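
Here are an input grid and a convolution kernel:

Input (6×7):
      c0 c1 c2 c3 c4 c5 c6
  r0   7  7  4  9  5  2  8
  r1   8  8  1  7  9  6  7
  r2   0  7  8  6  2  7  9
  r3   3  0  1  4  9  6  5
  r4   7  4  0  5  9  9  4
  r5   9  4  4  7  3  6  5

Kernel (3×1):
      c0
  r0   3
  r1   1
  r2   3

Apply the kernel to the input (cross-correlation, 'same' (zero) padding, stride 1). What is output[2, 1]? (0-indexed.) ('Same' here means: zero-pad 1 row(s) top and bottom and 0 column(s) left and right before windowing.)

The receptive field on the zero-padded input at this output position is [8 / 7 / 0]. Elementwise product with the kernel and sum: 8·3 + 7·1 + 0·3.

31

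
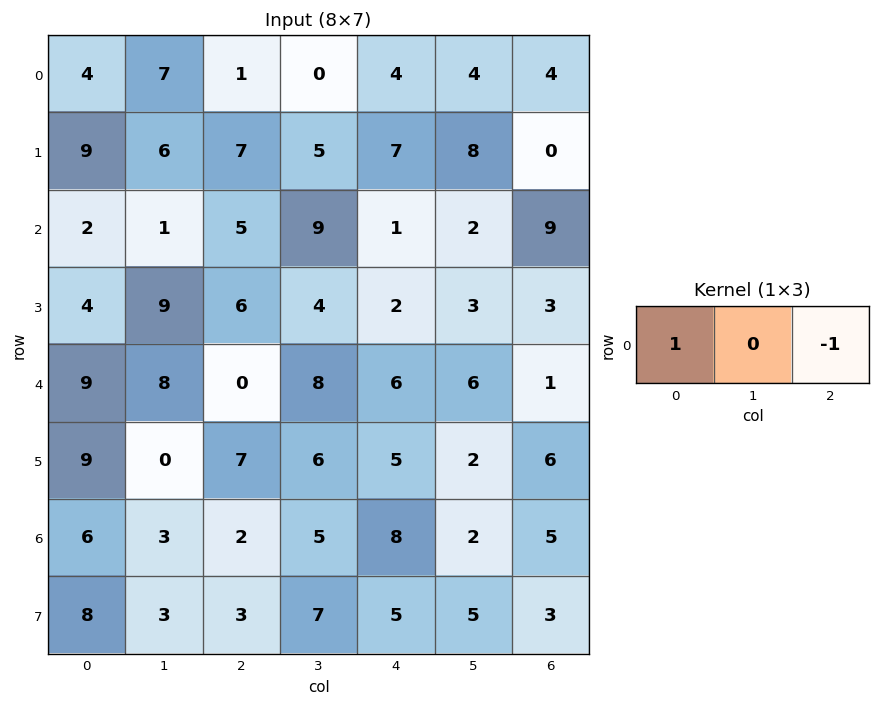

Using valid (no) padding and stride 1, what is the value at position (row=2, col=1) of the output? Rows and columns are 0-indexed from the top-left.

-8

The receptive field on the input at this output position is [1 5 9]. Elementwise product with the kernel and sum: 1·1 + 9·-1.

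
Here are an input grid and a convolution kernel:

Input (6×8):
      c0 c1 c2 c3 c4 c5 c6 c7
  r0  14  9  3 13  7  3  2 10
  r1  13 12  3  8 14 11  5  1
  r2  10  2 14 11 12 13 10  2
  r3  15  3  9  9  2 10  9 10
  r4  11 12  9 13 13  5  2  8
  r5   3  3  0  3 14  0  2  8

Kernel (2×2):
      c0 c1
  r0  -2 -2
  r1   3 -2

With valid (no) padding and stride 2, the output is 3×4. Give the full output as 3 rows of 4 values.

Output[0,0]: The receptive field on the input at this output position is [14 9 / 13 12]. Elementwise product with the kernel and sum: 14·-2 + 9·-2 + 13·3 + 12·-2.

-31 -39 0 -11
15 -41 -64 -17
-43 -50 6 -30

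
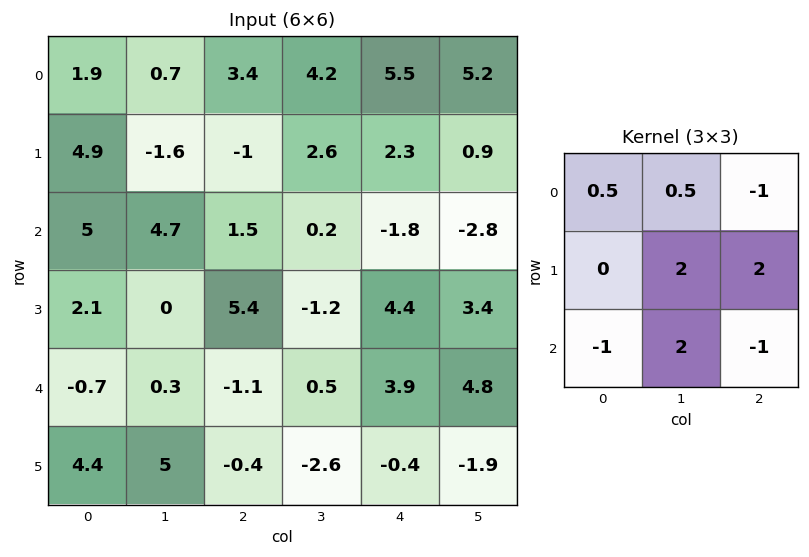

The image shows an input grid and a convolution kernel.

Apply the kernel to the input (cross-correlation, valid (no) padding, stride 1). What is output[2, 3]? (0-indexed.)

The receptive field on the input at this output position is [0.2 -1.8 -2.8 / -1.2 4.4 3.4 / 0.5 3.9 4.8]. Elementwise product with the kernel and sum: 0.2·0.5 + -1.8·0.5 + -2.8·-1 + 4.4·2 + 3.4·2 + 0.5·-1 + 3.9·2 + 4.8·-1.

20.1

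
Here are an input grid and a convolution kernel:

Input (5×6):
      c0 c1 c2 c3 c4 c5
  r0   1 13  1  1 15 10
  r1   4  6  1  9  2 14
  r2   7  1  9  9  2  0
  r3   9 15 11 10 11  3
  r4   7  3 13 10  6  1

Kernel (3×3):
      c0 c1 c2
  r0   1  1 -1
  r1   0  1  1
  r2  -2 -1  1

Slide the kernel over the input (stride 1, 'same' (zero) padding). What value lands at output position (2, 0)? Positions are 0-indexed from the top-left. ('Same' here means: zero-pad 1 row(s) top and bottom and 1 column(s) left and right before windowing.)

The receptive field on the zero-padded input at this output position is [0 4 6 / 0 7 1 / 0 9 15]. Elementwise product with the kernel and sum: 0·1 + 4·1 + 6·-1 + 7·1 + 1·1 + 0·-2 + 9·-1 + 15·1.

12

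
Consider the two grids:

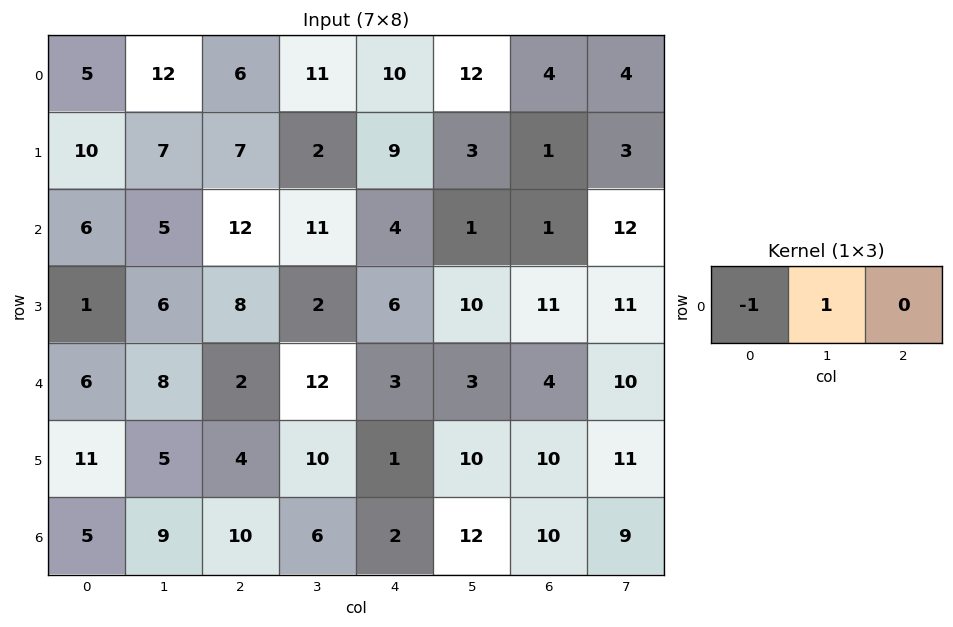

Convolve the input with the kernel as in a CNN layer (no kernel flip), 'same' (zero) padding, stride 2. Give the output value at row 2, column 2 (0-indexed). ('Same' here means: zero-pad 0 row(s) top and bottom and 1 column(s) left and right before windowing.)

-9

The receptive field on the zero-padded input at this output position is [12 3 3]. Elementwise product with the kernel and sum: 12·-1 + 3·1.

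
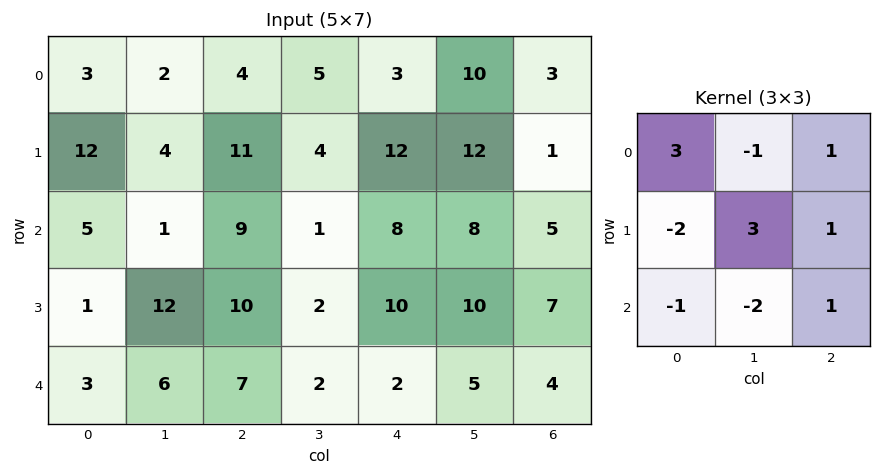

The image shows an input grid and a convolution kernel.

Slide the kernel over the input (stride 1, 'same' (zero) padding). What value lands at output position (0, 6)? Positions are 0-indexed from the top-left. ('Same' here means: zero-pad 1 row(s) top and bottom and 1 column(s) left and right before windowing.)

The receptive field on the zero-padded input at this output position is [0 0 0 / 10 3 0 / 12 1 0]. Elementwise product with the kernel and sum: 0·3 + 0·-1 + 0·1 + 10·-2 + 3·3 + 0·1 + 12·-1 + 1·-2 + 0·1.

-25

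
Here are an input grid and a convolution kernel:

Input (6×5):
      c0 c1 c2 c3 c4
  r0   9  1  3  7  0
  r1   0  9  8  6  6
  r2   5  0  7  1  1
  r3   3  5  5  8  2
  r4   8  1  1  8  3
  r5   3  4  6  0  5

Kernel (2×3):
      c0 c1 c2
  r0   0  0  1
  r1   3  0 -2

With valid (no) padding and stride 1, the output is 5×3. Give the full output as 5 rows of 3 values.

Output[0,0]: The receptive field on the input at this output position is [9 1 3 / 0 9 8]. Elementwise product with the kernel and sum: 3·1 + 0·3 + 8·-2.

-13 22 12
9 4 25
6 0 12
27 -5 -1
-2 20 11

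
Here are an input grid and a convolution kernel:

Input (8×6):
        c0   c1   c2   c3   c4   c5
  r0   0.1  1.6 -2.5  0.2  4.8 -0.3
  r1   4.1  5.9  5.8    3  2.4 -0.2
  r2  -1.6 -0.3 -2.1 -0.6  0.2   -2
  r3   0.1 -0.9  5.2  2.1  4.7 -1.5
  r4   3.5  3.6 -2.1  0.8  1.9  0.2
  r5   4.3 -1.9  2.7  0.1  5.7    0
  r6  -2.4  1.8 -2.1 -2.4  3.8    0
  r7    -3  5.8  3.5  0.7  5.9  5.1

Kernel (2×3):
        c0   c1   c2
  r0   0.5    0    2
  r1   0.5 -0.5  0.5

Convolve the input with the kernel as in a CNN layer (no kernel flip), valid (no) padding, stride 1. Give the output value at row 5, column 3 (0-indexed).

The receptive field on the input at this output position is [0.1 5.7 0 / -2.4 3.8 0]. Elementwise product with the kernel and sum: 0.1·0.5 + 0·2 + -2.4·0.5 + 3.8·-0.5 + 0·0.5.

-3.05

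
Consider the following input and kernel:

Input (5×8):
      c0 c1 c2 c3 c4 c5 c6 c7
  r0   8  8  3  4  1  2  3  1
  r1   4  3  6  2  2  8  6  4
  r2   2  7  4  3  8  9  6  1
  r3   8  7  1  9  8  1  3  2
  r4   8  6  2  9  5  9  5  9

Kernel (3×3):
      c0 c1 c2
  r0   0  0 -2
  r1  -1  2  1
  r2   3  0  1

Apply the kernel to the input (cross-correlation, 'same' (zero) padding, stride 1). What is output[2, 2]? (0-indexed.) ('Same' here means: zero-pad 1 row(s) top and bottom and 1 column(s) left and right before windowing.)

30

The receptive field on the zero-padded input at this output position is [3 6 2 / 7 4 3 / 7 1 9]. Elementwise product with the kernel and sum: 2·-2 + 7·-1 + 4·2 + 3·1 + 7·3 + 9·1.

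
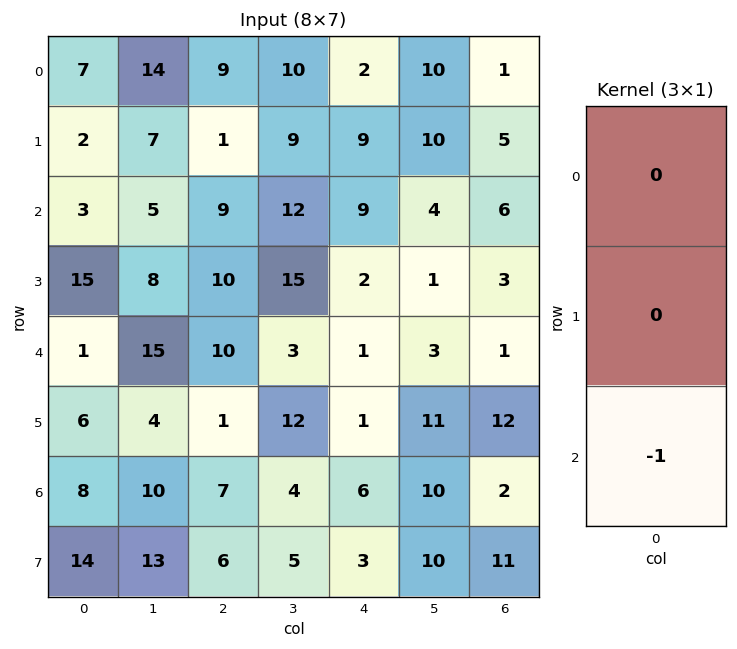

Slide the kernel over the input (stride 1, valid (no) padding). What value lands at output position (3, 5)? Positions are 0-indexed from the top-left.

-11

The receptive field on the input at this output position is [1 / 3 / 11]. Elementwise product with the kernel and sum: 11·-1.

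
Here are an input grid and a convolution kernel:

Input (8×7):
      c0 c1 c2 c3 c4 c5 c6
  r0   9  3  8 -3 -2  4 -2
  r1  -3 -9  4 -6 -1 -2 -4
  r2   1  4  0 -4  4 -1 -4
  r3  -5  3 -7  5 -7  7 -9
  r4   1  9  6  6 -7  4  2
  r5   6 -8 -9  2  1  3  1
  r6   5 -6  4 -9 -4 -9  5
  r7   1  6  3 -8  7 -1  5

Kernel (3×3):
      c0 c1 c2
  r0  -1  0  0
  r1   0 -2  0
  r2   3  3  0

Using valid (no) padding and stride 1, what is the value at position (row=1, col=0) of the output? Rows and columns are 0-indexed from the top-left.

-11

The receptive field on the input at this output position is [-3 -9 4 / 1 4 0 / -5 3 -7]. Elementwise product with the kernel and sum: -3·-1 + 4·-2 + -5·3 + 3·3.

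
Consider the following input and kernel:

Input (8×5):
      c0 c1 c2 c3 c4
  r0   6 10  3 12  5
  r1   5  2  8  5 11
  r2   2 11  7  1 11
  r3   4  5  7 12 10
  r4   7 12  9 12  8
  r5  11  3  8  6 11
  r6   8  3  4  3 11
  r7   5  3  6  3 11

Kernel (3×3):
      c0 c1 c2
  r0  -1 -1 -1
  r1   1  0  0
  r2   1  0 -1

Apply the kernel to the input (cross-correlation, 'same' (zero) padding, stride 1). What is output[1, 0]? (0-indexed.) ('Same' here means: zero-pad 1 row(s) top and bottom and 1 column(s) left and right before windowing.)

The receptive field on the zero-padded input at this output position is [0 6 10 / 0 5 2 / 0 2 11]. Elementwise product with the kernel and sum: 0·-1 + 6·-1 + 10·-1 + 0·1 + 0·1 + 11·-1.

-27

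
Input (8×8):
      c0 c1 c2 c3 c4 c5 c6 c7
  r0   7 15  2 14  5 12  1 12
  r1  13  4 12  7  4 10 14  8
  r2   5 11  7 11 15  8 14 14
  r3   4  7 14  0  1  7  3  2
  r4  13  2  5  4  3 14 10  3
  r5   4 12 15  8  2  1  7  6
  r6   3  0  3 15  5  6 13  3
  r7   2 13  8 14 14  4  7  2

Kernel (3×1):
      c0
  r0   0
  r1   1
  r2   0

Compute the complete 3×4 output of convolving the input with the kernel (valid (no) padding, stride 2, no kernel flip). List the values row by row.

13 12 4 14
4 14 1 3
4 15 2 7

Output[0,0]: The receptive field on the input at this output position is [7 / 13 / 5]. Elementwise product with the kernel and sum: 13·1.
Output[0,1]: The receptive field on the input at this output position is [2 / 12 / 7]. Elementwise product with the kernel and sum: 12·1.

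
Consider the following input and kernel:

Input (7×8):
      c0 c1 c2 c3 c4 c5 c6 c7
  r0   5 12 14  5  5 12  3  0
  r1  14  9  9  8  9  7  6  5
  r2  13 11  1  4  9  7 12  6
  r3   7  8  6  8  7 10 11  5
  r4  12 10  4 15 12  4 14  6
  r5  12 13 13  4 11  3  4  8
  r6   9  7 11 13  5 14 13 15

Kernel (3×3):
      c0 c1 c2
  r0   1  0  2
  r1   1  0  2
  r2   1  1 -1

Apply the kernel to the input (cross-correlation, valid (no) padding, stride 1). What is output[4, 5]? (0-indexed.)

47

The receptive field on the input at this output position is [4 14 6 / 3 4 8 / 14 13 15]. Elementwise product with the kernel and sum: 4·1 + 6·2 + 3·1 + 8·2 + 14·1 + 13·1 + 15·-1.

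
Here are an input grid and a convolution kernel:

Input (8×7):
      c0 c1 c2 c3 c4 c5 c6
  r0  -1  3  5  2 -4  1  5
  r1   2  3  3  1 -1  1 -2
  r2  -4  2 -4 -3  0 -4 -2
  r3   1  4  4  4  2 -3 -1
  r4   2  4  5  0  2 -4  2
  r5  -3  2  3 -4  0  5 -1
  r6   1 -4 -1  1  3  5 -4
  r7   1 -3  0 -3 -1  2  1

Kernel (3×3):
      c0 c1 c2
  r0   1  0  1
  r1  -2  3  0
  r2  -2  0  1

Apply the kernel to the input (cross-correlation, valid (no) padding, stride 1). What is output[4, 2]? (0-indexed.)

The receptive field on the input at this output position is [5 0 2 / 3 -4 0 / -1 1 3]. Elementwise product with the kernel and sum: 5·1 + 2·1 + 3·-2 + -4·3 + -1·-2 + 3·1.

-6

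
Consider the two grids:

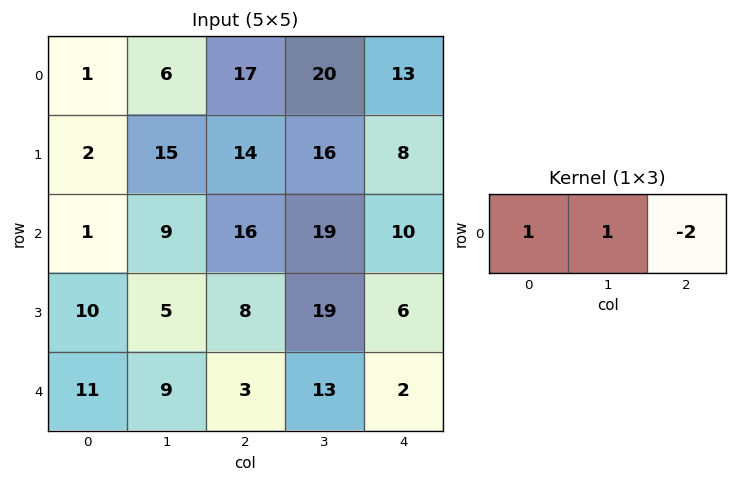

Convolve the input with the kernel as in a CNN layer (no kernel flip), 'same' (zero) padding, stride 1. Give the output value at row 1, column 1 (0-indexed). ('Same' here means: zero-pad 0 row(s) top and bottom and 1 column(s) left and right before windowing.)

The receptive field on the zero-padded input at this output position is [2 15 14]. Elementwise product with the kernel and sum: 2·1 + 15·1 + 14·-2.

-11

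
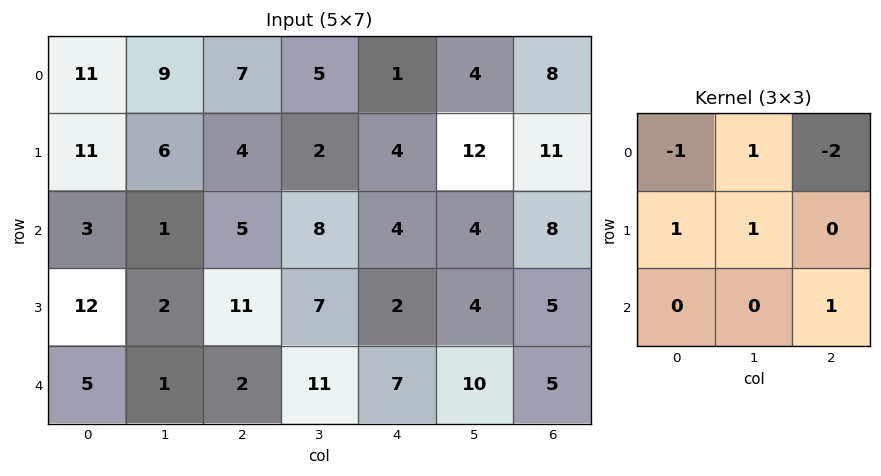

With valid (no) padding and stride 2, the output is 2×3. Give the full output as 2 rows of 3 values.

6 6 11
4 20 -5

Output[0,0]: The receptive field on the input at this output position is [11 9 7 / 11 6 4 / 3 1 5]. Elementwise product with the kernel and sum: 11·-1 + 9·1 + 7·-2 + 11·1 + 6·1 + 5·1.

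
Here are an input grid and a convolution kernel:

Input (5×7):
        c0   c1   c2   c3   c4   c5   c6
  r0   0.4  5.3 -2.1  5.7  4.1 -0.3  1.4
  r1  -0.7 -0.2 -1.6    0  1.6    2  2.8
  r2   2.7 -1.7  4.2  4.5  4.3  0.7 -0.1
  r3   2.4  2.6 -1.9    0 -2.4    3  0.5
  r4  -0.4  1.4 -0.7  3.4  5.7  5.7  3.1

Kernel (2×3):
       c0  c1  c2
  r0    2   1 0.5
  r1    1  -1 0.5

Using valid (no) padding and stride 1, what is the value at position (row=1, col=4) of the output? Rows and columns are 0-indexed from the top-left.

10.15

The receptive field on the input at this output position is [1.6 2 2.8 / 4.3 0.7 -0.1]. Elementwise product with the kernel and sum: 1.6·2 + 2·1 + 2.8·0.5 + 4.3·1 + 0.7·-1 + -0.1·0.5.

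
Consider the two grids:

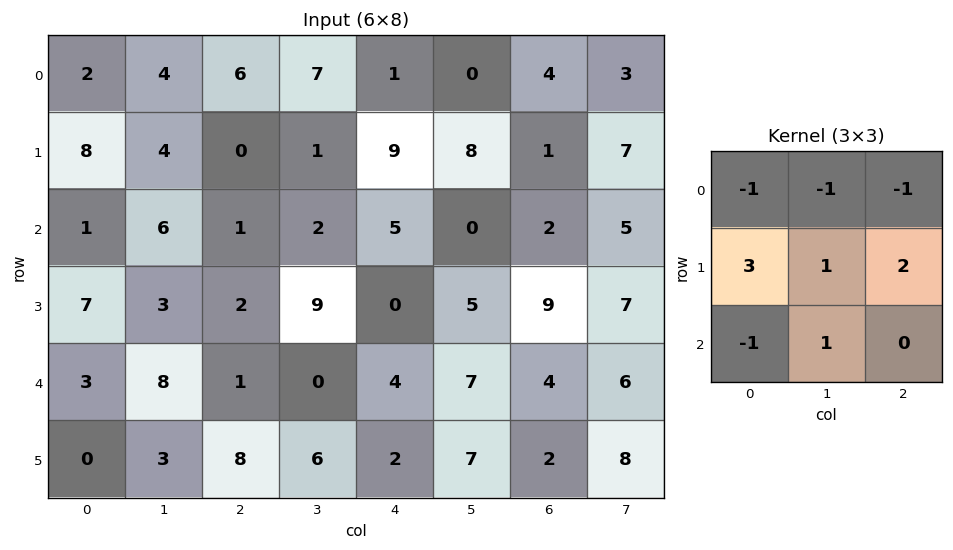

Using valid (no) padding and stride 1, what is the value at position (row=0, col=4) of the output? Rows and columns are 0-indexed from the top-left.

27

The receptive field on the input at this output position is [1 0 4 / 9 8 1 / 5 0 2]. Elementwise product with the kernel and sum: 1·-1 + 0·-1 + 4·-1 + 9·3 + 8·1 + 1·2 + 5·-1 + 0·1.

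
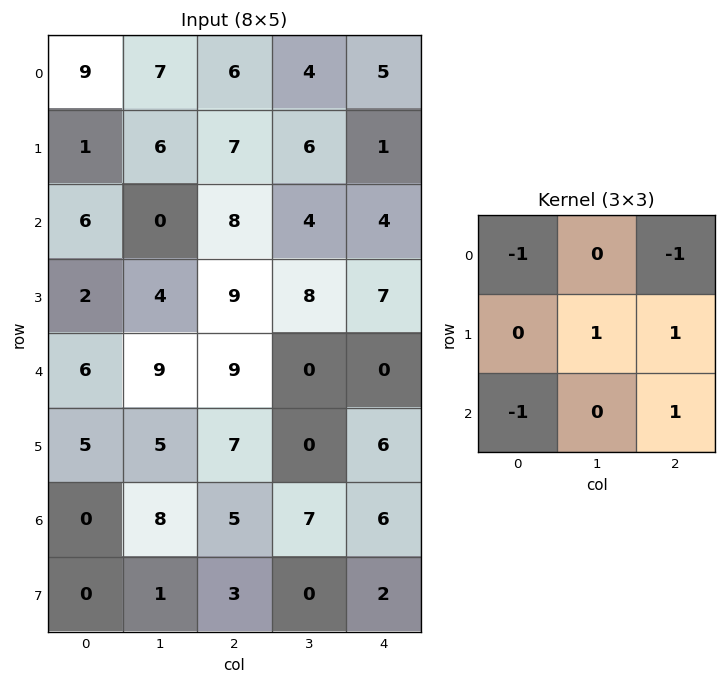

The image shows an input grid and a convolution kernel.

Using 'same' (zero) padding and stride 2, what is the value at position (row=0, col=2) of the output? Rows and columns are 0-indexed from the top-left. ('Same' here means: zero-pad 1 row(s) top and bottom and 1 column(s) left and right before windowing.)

The receptive field on the zero-padded input at this output position is [0 0 0 / 4 5 0 / 6 1 0]. Elementwise product with the kernel and sum: 0·-1 + 0·-1 + 5·1 + 0·1 + 6·-1 + 0·1.

-1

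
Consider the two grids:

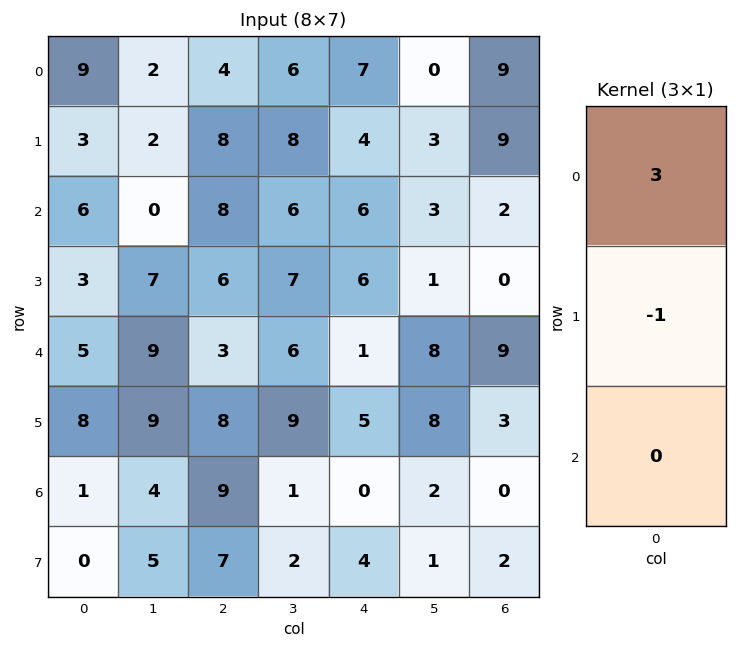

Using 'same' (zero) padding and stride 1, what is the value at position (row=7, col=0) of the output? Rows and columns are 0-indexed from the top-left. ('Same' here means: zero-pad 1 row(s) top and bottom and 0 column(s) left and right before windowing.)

The receptive field on the zero-padded input at this output position is [1 / 0 / 0]. Elementwise product with the kernel and sum: 1·3 + 0·-1.

3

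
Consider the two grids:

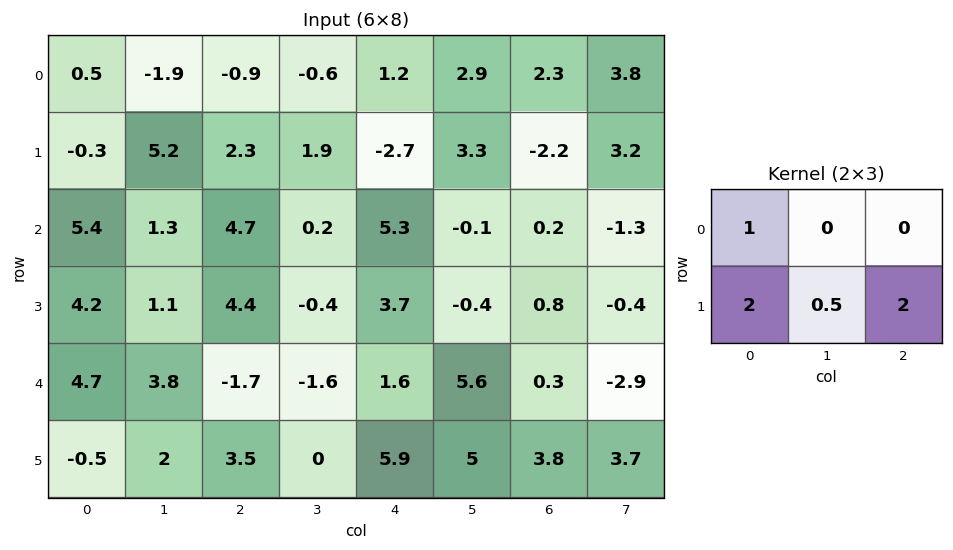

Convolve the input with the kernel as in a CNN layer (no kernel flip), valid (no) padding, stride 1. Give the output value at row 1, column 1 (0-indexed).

The receptive field on the input at this output position is [5.2 2.3 1.9 / 1.3 4.7 0.2]. Elementwise product with the kernel and sum: 5.2·1 + 1.3·2 + 4.7·0.5 + 0.2·2.

10.55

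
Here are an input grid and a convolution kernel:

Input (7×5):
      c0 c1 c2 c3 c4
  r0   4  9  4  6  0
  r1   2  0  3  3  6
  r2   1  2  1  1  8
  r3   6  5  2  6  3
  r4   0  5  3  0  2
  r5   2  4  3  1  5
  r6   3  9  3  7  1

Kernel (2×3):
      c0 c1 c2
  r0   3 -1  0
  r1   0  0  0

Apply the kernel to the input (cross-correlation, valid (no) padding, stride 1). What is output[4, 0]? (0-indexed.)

The receptive field on the input at this output position is [0 5 3 / 2 4 3]. Elementwise product with the kernel and sum: 0·3 + 5·-1.

-5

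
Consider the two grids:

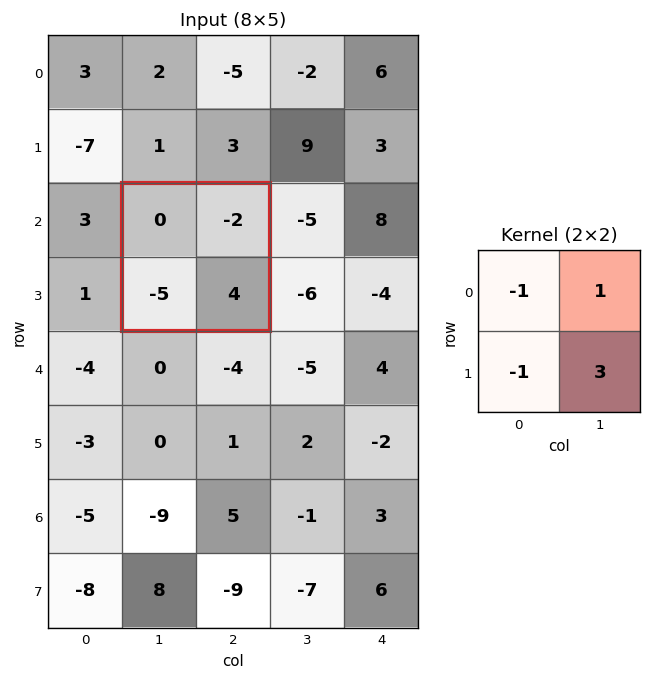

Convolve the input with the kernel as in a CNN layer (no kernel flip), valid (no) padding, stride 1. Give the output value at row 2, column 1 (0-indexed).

The receptive field on the input at this output position is [0 -2 / -5 4]. Elementwise product with the kernel and sum: 0·-1 + -2·1 + -5·-1 + 4·3.

15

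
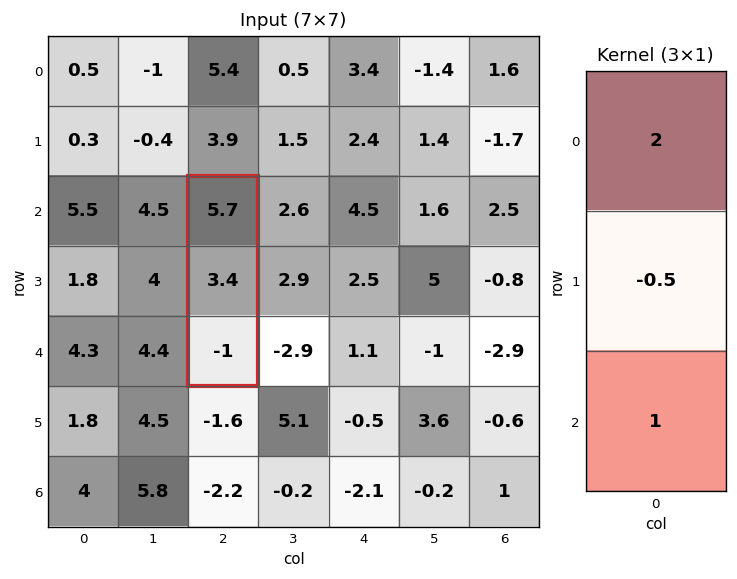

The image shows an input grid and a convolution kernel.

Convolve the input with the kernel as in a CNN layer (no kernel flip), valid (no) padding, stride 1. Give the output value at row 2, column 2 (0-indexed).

The receptive field on the input at this output position is [5.7 / 3.4 / -1]. Elementwise product with the kernel and sum: 5.7·2 + 3.4·-0.5 + -1·1.

8.7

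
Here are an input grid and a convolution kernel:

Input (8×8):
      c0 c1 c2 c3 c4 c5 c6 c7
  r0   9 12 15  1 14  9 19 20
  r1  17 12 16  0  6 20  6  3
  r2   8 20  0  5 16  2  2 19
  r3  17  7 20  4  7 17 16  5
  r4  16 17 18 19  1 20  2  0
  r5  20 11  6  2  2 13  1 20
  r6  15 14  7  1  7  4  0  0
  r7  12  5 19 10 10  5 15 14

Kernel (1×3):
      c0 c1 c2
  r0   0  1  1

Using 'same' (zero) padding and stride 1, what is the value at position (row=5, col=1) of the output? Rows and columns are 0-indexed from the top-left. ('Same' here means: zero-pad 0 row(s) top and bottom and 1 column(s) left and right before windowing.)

The receptive field on the zero-padded input at this output position is [20 11 6]. Elementwise product with the kernel and sum: 11·1 + 6·1.

17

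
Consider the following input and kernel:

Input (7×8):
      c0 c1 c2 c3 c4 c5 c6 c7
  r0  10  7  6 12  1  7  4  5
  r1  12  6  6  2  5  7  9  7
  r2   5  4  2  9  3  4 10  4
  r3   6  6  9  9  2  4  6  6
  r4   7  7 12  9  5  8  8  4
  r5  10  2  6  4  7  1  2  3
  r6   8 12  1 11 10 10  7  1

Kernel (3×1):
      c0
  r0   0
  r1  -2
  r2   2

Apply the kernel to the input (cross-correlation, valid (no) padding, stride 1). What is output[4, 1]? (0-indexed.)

The receptive field on the input at this output position is [7 / 2 / 12]. Elementwise product with the kernel and sum: 2·-2 + 12·2.

20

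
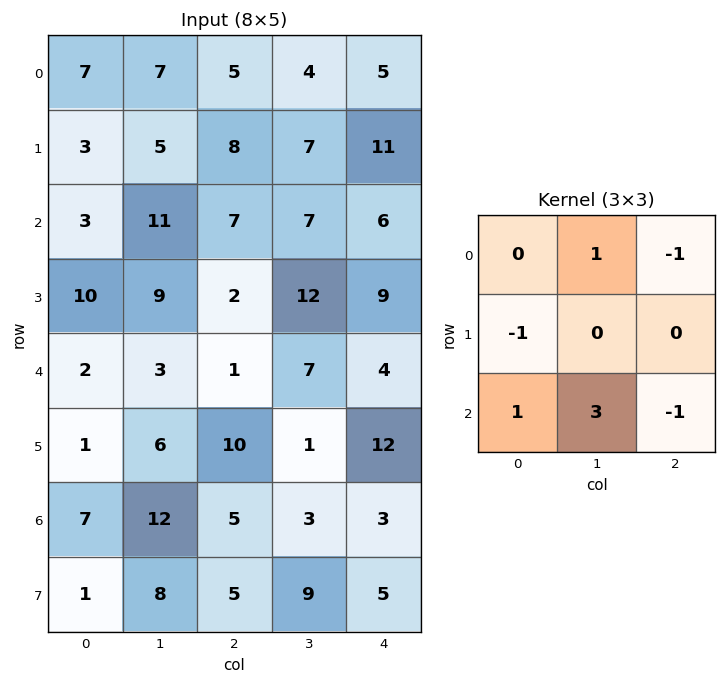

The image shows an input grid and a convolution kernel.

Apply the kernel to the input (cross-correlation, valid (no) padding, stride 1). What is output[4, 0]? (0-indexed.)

The receptive field on the input at this output position is [2 3 1 / 1 6 10 / 7 12 5]. Elementwise product with the kernel and sum: 3·1 + 1·-1 + 1·-1 + 7·1 + 12·3 + 5·-1.

39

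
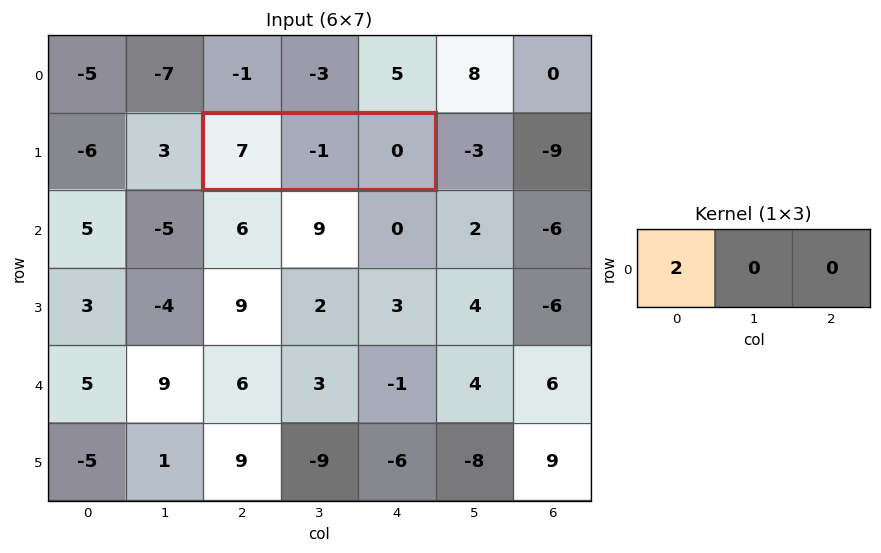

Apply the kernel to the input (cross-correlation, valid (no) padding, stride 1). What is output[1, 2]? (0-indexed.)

The receptive field on the input at this output position is [7 -1 0]. Elementwise product with the kernel and sum: 7·2.

14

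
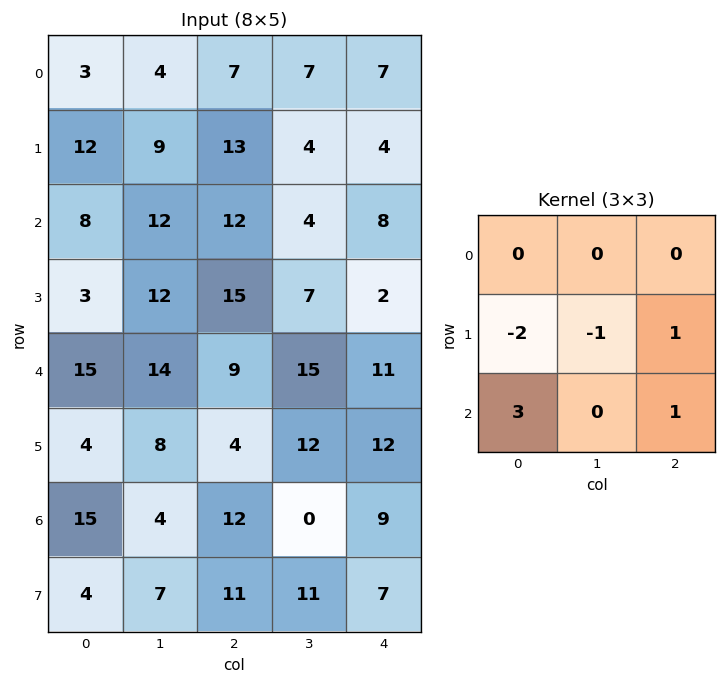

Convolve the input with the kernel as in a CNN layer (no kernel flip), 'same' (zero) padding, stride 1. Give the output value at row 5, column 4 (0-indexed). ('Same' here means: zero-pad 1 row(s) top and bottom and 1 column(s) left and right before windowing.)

-36

The receptive field on the zero-padded input at this output position is [15 11 0 / 12 12 0 / 0 9 0]. Elementwise product with the kernel and sum: 12·-2 + 12·-1 + 0·1 + 0·3 + 0·1.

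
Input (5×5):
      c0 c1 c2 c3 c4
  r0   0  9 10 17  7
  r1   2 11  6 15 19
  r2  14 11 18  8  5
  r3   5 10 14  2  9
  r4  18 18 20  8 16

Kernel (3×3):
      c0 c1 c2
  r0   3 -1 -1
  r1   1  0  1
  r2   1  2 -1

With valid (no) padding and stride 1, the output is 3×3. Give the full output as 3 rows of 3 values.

Output[0,0]: The receptive field on the input at this output position is [0 9 10 / 2 11 6 / 14 11 18]. Elementwise product with the kernel and sum: 0·3 + 9·-1 + 10·-1 + 2·1 + 6·1 + 14·1 + 11·2 + 18·-1.

7 65 60
32 67 16
66 69 84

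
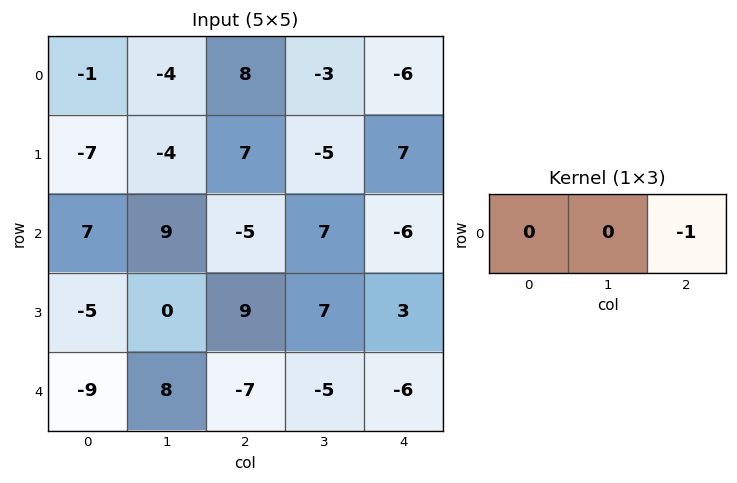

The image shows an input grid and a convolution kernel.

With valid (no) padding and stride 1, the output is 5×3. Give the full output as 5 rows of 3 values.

-8 3 6
-7 5 -7
5 -7 6
-9 -7 -3
7 5 6

Output[0,0]: The receptive field on the input at this output position is [-1 -4 8]. Elementwise product with the kernel and sum: 8·-1.
Output[0,1]: The receptive field on the input at this output position is [-4 8 -3]. Elementwise product with the kernel and sum: -3·-1.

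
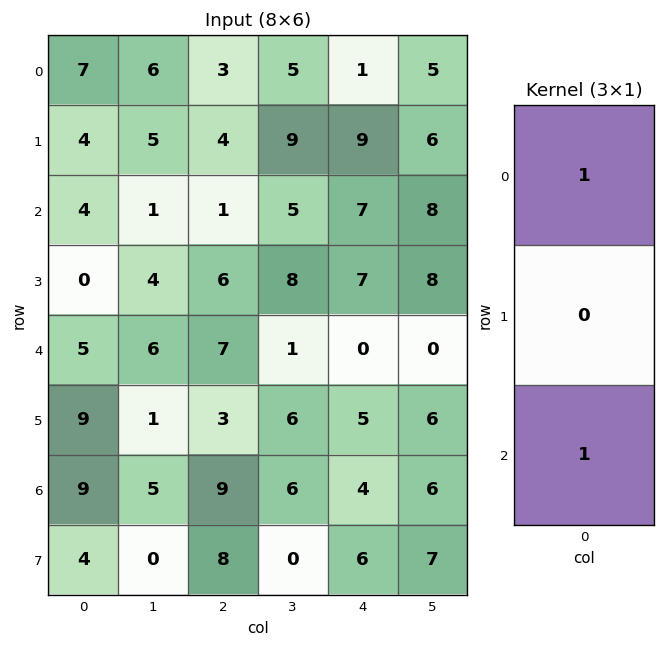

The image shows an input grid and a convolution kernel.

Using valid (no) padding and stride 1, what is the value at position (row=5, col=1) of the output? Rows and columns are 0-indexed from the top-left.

1

The receptive field on the input at this output position is [1 / 5 / 0]. Elementwise product with the kernel and sum: 1·1 + 0·1.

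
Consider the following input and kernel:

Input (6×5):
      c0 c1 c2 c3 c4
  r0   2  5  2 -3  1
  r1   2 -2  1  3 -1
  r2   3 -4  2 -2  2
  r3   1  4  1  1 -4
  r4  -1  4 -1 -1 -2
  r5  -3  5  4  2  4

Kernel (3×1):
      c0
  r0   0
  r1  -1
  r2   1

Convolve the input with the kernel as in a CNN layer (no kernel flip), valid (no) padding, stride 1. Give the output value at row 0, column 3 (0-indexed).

The receptive field on the input at this output position is [-3 / 3 / -2]. Elementwise product with the kernel and sum: 3·-1 + -2·1.

-5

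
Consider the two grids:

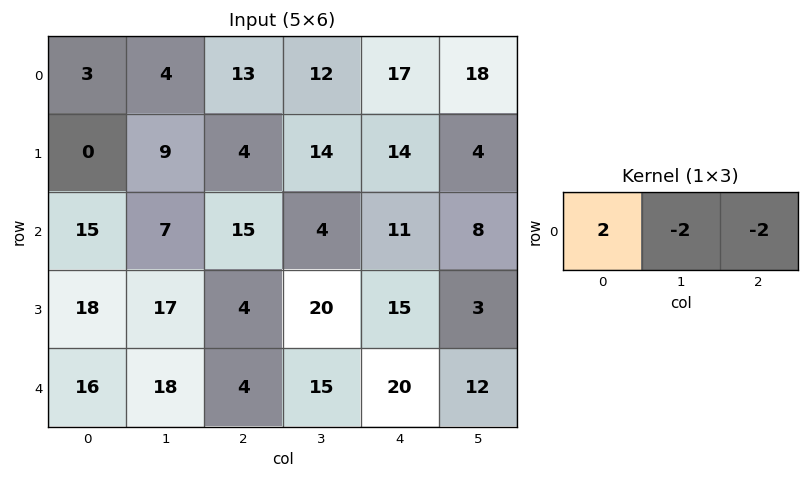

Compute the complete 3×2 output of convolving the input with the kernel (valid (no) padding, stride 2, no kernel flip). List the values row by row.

Output[0,0]: The receptive field on the input at this output position is [3 4 13]. Elementwise product with the kernel and sum: 3·2 + 4·-2 + 13·-2.

-28 -32
-14 0
-12 -62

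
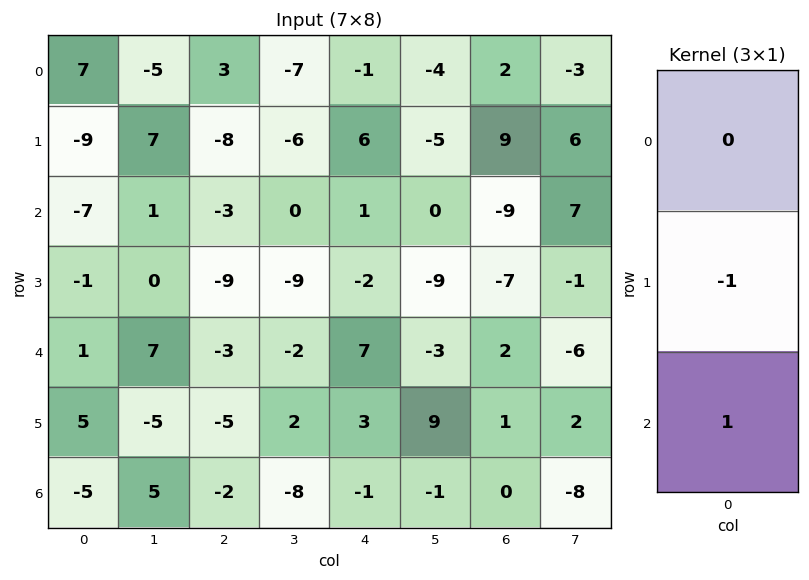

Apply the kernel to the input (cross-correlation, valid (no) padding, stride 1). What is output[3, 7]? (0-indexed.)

The receptive field on the input at this output position is [-1 / -6 / 2]. Elementwise product with the kernel and sum: -6·-1 + 2·1.

8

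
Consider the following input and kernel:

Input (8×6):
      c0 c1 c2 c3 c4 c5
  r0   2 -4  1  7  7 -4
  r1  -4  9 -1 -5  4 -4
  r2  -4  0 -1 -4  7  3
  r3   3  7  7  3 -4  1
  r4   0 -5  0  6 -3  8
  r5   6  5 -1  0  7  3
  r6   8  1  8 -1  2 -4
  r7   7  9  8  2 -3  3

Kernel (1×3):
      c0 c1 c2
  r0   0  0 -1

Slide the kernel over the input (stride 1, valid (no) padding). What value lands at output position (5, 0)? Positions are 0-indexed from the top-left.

The receptive field on the input at this output position is [6 5 -1]. Elementwise product with the kernel and sum: -1·-1.

1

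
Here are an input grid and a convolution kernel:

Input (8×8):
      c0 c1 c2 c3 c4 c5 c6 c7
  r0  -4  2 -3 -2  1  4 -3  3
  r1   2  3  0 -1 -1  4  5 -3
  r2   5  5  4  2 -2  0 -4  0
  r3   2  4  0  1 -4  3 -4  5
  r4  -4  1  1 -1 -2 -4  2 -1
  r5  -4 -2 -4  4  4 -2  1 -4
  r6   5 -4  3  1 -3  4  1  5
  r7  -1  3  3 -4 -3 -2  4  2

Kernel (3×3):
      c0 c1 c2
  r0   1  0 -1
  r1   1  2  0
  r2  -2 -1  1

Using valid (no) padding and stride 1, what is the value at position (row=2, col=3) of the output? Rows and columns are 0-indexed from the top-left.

-5

The receptive field on the input at this output position is [2 -2 0 / 1 -4 3 / -1 -2 -4]. Elementwise product with the kernel and sum: 2·1 + 0·-1 + 1·1 + -4·2 + -1·-2 + -2·-1 + -4·1.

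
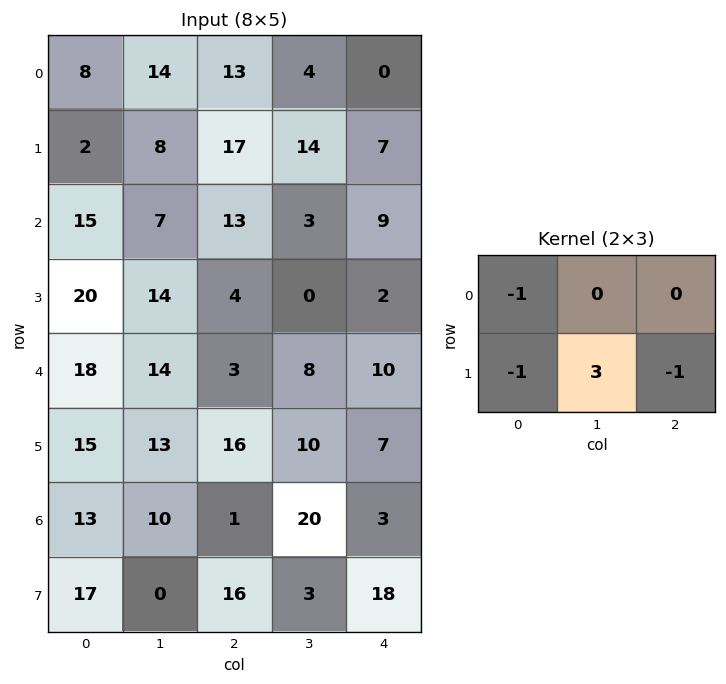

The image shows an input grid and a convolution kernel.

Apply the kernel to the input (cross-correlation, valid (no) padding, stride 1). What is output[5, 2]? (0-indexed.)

The receptive field on the input at this output position is [16 10 7 / 1 20 3]. Elementwise product with the kernel and sum: 16·-1 + 1·-1 + 20·3 + 3·-1.

40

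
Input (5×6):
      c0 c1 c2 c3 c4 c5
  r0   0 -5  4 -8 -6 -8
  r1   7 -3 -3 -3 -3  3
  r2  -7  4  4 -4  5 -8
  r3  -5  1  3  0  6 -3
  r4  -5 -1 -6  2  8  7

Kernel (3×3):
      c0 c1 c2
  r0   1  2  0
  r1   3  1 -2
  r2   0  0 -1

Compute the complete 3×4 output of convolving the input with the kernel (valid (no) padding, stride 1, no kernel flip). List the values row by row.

Output[0,0]: The receptive field on the input at this output position is [0 -5 4 / 7 -3 -3 / -7 4 4]. Elementwise product with the kernel and sum: 0·1 + -5·2 + 7·3 + -3·1 + -3·-2 + 4·-1.
Output[0,1]: The receptive field on the input at this output position is [-5 4 -8 / -3 -3 -3 / 4 4 -4]. Elementwise product with the kernel and sum: -5·1 + 4·2 + -3·3 + -3·1 + -3·-2 + -4·-1.

10 1 -23 -30
-27 15 -17 3
-13 16 -15 11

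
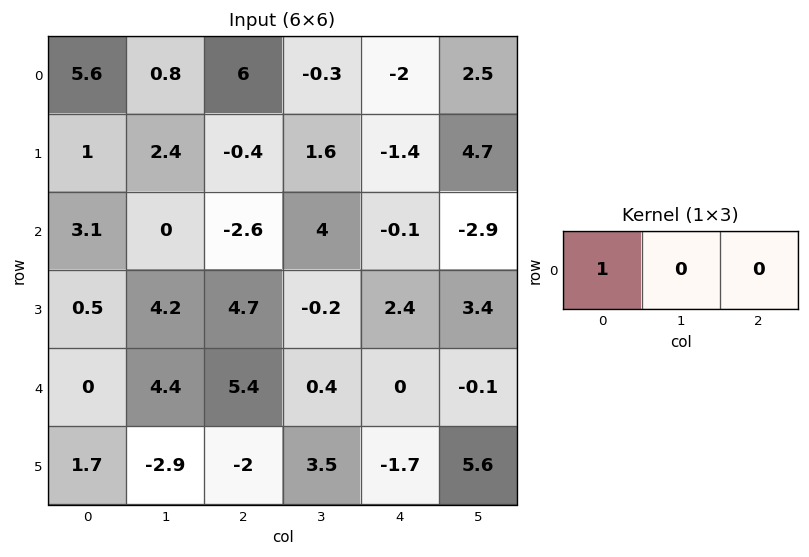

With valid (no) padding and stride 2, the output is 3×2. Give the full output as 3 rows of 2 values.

5.6 6
3.1 -2.6
0 5.4

Output[0,0]: The receptive field on the input at this output position is [5.6 0.8 6]. Elementwise product with the kernel and sum: 5.6·1.
Output[0,1]: The receptive field on the input at this output position is [6 -0.3 -2]. Elementwise product with the kernel and sum: 6·1.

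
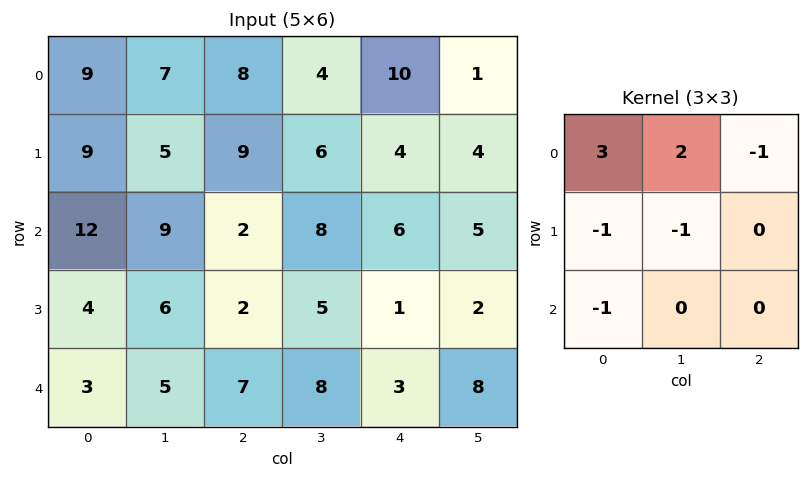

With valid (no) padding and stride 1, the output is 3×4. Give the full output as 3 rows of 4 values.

Output[0,0]: The receptive field on the input at this output position is [9 7 8 / 9 5 9 / 12 9 2]. Elementwise product with the kernel and sum: 9·3 + 7·2 + 8·-1 + 9·-1 + 5·-1 + 12·-1.
Output[0,1]: The receptive field on the input at this output position is [7 8 4 / 5 9 6 / 9 2 8]. Elementwise product with the kernel and sum: 7·3 + 8·2 + 4·-1 + 5·-1 + 9·-1 + 9·-1.

7 10 5 13
3 10 23 3
39 10 2 17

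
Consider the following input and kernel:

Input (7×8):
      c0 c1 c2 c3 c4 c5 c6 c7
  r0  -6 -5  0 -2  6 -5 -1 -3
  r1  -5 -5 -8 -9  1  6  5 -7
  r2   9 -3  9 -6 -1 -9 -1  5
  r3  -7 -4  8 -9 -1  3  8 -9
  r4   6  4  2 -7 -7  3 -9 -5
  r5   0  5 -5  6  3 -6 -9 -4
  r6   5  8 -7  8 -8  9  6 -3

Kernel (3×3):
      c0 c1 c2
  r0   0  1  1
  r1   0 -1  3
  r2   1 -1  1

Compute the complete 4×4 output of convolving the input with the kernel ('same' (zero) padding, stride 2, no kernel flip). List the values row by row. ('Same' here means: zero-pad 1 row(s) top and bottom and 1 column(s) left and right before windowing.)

-9 -12 -25 -14
-25 -65 -24 0
0 -8 15 -8
24 32 32 -28

Output[0,0]: The receptive field on the zero-padded input at this output position is [0 0 0 / 0 -6 -5 / 0 -5 -5]. Elementwise product with the kernel and sum: 0·1 + 0·1 + -6·-1 + -5·3 + 0·1 + -5·-1 + -5·1.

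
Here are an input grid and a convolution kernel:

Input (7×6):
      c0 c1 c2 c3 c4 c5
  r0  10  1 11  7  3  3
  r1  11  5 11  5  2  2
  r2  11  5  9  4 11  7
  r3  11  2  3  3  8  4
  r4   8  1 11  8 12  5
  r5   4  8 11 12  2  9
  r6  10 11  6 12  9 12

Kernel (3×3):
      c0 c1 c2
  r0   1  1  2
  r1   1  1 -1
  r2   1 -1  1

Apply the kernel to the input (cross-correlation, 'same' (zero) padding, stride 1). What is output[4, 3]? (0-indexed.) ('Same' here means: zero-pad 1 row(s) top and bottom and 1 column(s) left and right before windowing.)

30

The receptive field on the zero-padded input at this output position is [3 3 8 / 11 8 12 / 11 12 2]. Elementwise product with the kernel and sum: 3·1 + 3·1 + 8·2 + 11·1 + 8·1 + 12·-1 + 11·1 + 12·-1 + 2·1.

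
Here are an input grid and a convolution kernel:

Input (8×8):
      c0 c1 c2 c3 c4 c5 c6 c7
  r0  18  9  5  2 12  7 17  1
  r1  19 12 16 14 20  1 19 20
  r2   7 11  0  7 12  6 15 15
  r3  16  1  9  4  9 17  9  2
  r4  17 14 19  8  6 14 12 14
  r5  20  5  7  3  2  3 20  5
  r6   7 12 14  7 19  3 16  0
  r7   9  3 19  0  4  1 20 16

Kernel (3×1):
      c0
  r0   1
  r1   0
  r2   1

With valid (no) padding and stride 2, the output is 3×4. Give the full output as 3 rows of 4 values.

Output[0,0]: The receptive field on the input at this output position is [18 / 19 / 7]. Elementwise product with the kernel and sum: 18·1 + 7·1.

25 5 24 32
24 19 18 27
24 33 25 28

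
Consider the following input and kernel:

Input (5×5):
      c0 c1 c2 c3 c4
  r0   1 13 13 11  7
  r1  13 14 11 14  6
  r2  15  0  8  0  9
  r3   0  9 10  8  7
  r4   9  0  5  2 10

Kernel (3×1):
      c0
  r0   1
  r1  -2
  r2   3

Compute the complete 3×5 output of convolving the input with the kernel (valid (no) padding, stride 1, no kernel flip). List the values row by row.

20 -15 15 -17 22
-17 41 25 38 9
42 -18 3 -10 25

Output[0,0]: The receptive field on the input at this output position is [1 / 13 / 15]. Elementwise product with the kernel and sum: 1·1 + 13·-2 + 15·3.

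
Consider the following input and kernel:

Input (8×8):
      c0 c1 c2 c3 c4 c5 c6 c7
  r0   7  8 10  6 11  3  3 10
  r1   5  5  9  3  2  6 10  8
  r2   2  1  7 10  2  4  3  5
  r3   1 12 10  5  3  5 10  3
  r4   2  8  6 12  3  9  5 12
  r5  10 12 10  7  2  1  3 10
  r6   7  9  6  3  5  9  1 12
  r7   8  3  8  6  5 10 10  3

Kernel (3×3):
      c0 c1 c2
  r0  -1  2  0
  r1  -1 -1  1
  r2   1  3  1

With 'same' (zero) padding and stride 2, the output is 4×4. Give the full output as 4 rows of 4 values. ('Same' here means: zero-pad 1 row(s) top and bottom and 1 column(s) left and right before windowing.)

21 23 1 48
24 62 12 50
50 55 9 33
49 29 29 50

Output[0,0]: The receptive field on the zero-padded input at this output position is [0 0 0 / 0 7 8 / 0 5 5]. Elementwise product with the kernel and sum: 0·-1 + 0·2 + 0·-1 + 7·-1 + 8·1 + 0·1 + 5·3 + 5·1.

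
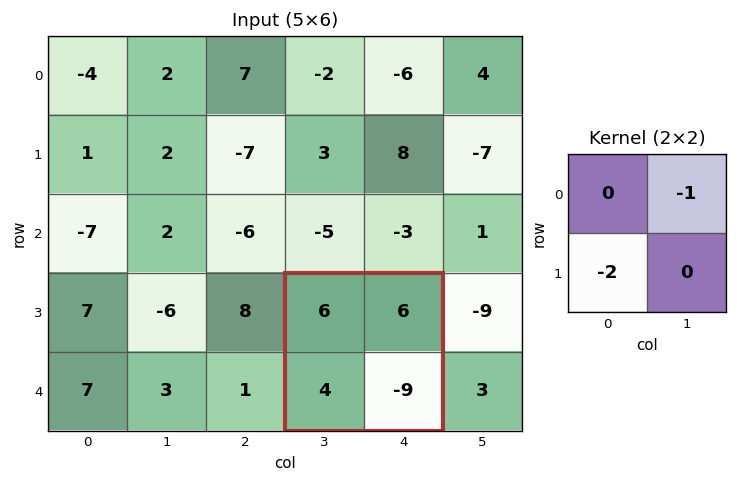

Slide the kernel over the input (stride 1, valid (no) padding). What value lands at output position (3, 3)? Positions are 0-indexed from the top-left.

-14

The receptive field on the input at this output position is [6 6 / 4 -9]. Elementwise product with the kernel and sum: 6·-1 + 4·-2.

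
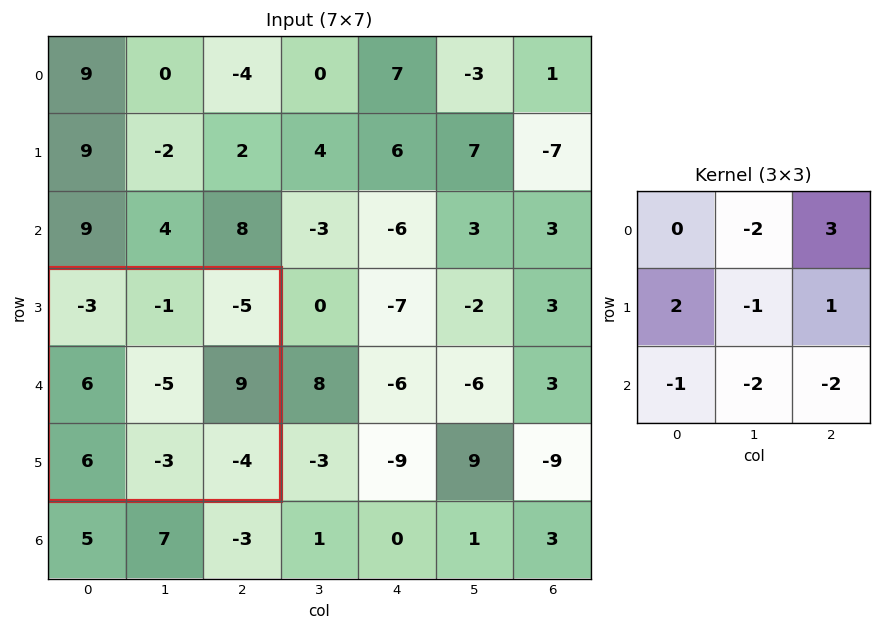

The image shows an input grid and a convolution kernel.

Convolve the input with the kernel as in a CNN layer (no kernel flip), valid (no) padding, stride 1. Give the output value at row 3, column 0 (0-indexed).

21

The receptive field on the input at this output position is [-3 -1 -5 / 6 -5 9 / 6 -3 -4]. Elementwise product with the kernel and sum: -1·-2 + -5·3 + 6·2 + -5·-1 + 9·1 + 6·-1 + -3·-2 + -4·-2.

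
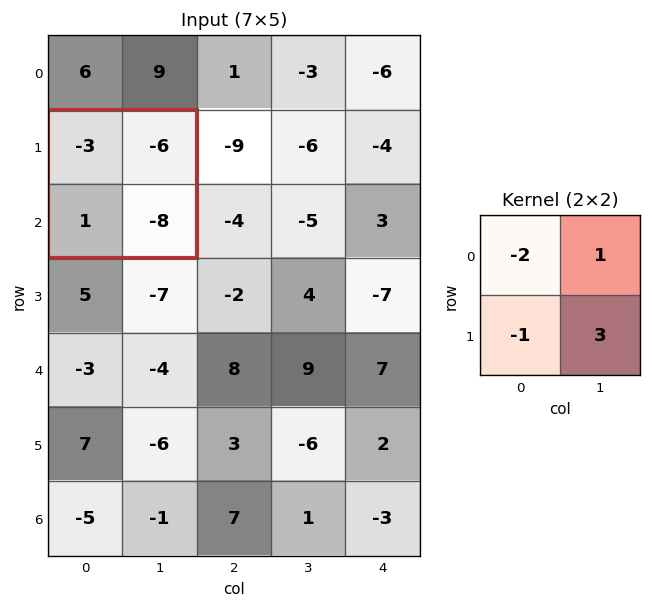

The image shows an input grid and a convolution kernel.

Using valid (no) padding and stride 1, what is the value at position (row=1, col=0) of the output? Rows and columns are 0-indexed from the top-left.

The receptive field on the input at this output position is [-3 -6 / 1 -8]. Elementwise product with the kernel and sum: -3·-2 + -6·1 + 1·-1 + -8·3.

-25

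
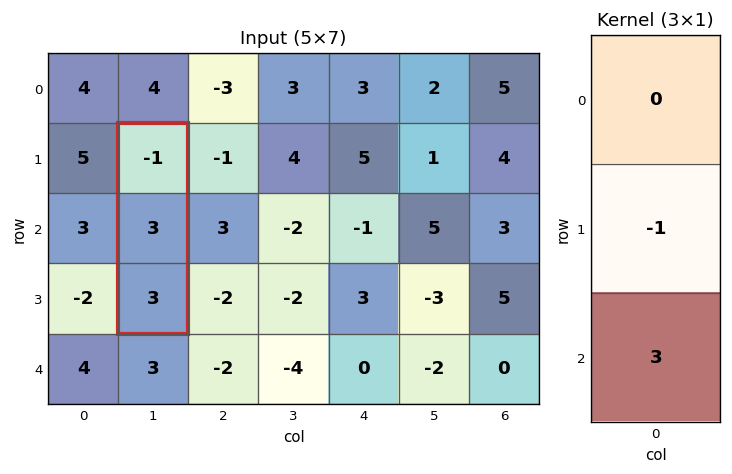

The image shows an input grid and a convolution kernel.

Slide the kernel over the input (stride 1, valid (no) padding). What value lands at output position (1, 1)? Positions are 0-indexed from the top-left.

The receptive field on the input at this output position is [-1 / 3 / 3]. Elementwise product with the kernel and sum: 3·-1 + 3·3.

6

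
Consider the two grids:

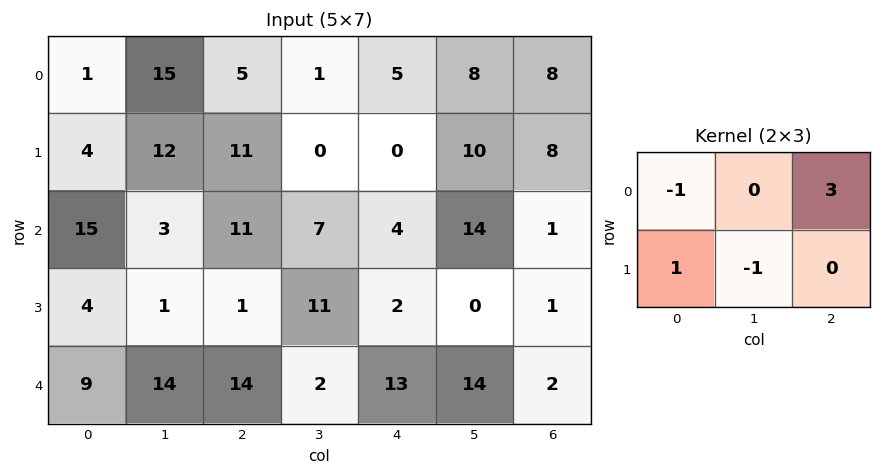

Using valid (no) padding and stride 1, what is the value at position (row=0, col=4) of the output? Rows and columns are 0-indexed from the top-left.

9

The receptive field on the input at this output position is [5 8 8 / 0 10 8]. Elementwise product with the kernel and sum: 5·-1 + 8·3 + 0·1 + 10·-1.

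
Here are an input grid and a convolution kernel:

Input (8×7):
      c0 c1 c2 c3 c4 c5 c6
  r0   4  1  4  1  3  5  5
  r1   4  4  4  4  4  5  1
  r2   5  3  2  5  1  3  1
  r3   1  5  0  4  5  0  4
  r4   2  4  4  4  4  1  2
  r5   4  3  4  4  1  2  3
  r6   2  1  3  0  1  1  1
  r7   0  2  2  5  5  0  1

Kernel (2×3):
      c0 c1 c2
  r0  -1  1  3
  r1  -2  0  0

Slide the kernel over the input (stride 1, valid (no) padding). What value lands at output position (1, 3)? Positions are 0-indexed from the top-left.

5

The receptive field on the input at this output position is [4 4 5 / 5 1 3]. Elementwise product with the kernel and sum: 4·-1 + 4·1 + 5·3 + 5·-2.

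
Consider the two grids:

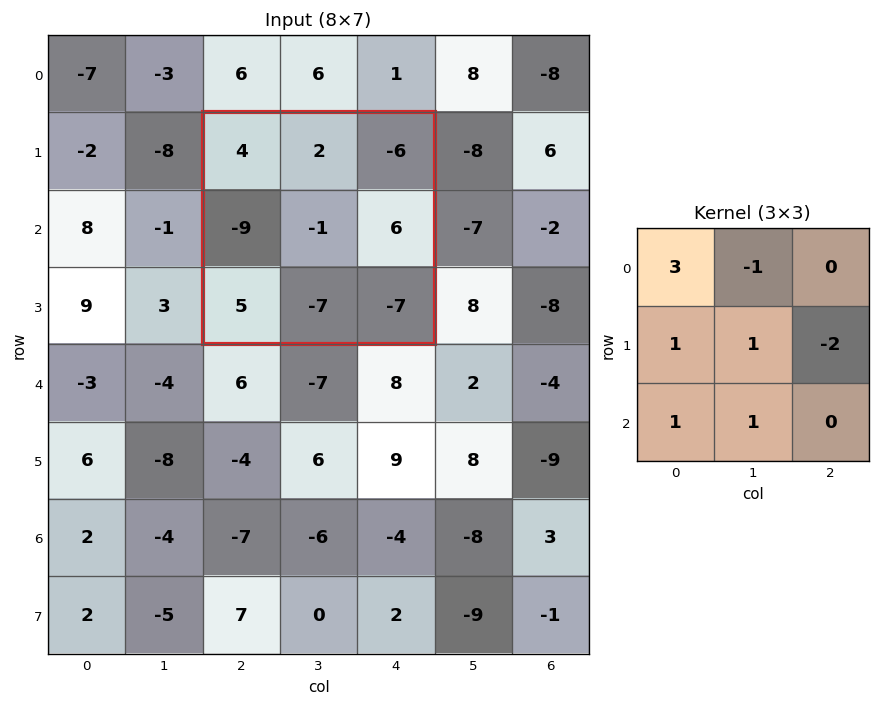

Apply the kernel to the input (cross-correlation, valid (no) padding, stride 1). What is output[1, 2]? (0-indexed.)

The receptive field on the input at this output position is [4 2 -6 / -9 -1 6 / 5 -7 -7]. Elementwise product with the kernel and sum: 4·3 + 2·-1 + -9·1 + -1·1 + 6·-2 + 5·1 + -7·1.

-14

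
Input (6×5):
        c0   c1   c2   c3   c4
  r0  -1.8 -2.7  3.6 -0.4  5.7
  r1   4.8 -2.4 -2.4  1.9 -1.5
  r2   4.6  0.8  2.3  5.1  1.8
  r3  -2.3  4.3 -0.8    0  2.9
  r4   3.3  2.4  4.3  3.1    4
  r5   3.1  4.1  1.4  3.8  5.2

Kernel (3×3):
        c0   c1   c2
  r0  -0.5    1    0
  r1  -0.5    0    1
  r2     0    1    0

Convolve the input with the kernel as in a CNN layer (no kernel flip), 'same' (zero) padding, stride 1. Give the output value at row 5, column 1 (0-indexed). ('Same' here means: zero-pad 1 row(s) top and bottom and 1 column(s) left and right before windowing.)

The receptive field on the zero-padded input at this output position is [3.3 2.4 4.3 / 3.1 4.1 1.4 / 0 0 0]. Elementwise product with the kernel and sum: 3.3·-0.5 + 2.4·1 + 3.1·-0.5 + 1.4·1 + 0·1.

0.6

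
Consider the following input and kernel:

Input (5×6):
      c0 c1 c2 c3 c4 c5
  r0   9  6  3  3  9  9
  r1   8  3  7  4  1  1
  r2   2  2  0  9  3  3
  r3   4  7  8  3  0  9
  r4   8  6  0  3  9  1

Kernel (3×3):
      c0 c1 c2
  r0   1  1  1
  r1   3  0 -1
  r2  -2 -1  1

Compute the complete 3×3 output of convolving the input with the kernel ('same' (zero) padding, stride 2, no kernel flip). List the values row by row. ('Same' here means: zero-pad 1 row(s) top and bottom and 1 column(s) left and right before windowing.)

-11 6 -8
12 -8 33
5 33 20

Output[0,0]: The receptive field on the zero-padded input at this output position is [0 0 0 / 0 9 6 / 0 8 3]. Elementwise product with the kernel and sum: 0·1 + 0·1 + 0·1 + 0·3 + 6·-1 + 0·-2 + 8·-1 + 3·1.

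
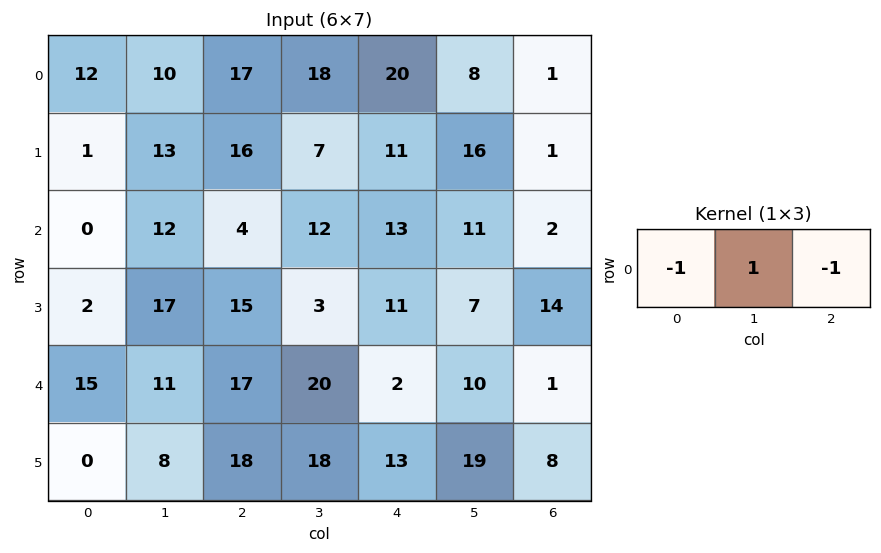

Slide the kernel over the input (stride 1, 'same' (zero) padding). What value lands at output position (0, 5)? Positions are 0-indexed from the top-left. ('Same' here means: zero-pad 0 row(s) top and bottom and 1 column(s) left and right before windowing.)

The receptive field on the zero-padded input at this output position is [20 8 1]. Elementwise product with the kernel and sum: 20·-1 + 8·1 + 1·-1.

-13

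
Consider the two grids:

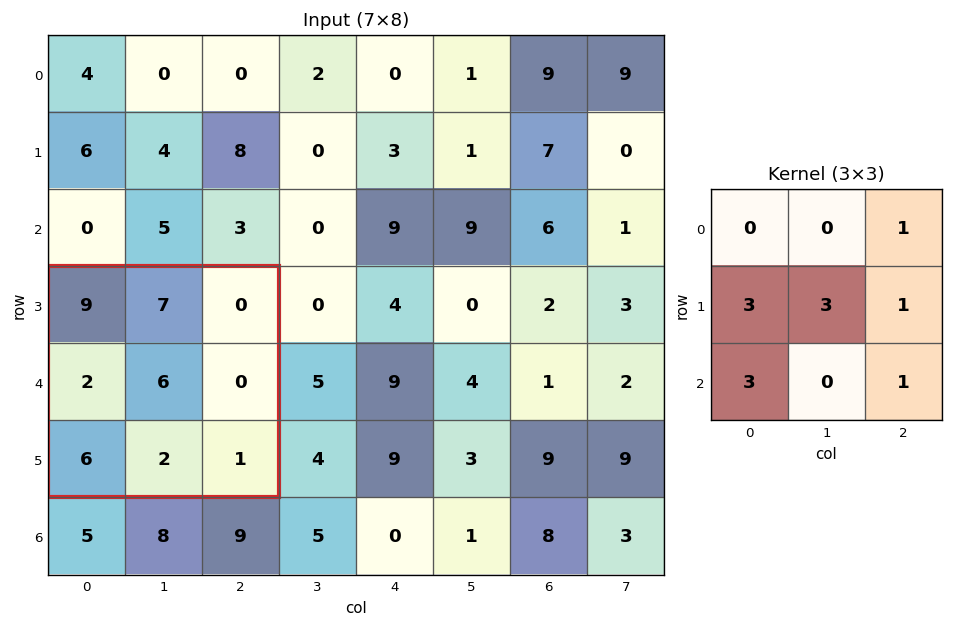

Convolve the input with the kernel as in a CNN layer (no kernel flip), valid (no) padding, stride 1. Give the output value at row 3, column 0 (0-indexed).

43

The receptive field on the input at this output position is [9 7 0 / 2 6 0 / 6 2 1]. Elementwise product with the kernel and sum: 0·1 + 2·3 + 6·3 + 0·1 + 6·3 + 1·1.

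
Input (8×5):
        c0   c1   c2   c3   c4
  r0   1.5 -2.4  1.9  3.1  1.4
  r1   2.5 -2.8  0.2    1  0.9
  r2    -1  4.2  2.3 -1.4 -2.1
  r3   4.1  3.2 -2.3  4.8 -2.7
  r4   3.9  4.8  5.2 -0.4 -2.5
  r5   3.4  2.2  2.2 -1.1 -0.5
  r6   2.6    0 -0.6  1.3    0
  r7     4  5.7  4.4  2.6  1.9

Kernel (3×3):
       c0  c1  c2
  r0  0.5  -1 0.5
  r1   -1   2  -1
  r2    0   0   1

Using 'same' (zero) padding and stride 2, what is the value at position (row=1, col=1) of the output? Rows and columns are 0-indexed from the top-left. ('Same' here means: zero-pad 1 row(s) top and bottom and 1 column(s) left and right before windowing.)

5.5

The receptive field on the zero-padded input at this output position is [-2.8 0.2 1 / 4.2 2.3 -1.4 / 3.2 -2.3 4.8]. Elementwise product with the kernel and sum: -2.8·0.5 + 0.2·-1 + 1·0.5 + 4.2·-1 + 2.3·2 + -1.4·-1 + 4.8·1.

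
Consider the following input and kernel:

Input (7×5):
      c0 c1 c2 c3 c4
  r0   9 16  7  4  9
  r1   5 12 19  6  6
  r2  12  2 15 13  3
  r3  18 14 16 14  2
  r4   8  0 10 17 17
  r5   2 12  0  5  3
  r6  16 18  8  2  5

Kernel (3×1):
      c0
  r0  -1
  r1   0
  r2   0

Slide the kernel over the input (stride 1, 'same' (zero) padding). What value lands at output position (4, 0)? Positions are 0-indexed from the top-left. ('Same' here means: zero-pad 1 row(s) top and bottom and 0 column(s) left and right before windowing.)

The receptive field on the zero-padded input at this output position is [18 / 8 / 2]. Elementwise product with the kernel and sum: 18·-1.

-18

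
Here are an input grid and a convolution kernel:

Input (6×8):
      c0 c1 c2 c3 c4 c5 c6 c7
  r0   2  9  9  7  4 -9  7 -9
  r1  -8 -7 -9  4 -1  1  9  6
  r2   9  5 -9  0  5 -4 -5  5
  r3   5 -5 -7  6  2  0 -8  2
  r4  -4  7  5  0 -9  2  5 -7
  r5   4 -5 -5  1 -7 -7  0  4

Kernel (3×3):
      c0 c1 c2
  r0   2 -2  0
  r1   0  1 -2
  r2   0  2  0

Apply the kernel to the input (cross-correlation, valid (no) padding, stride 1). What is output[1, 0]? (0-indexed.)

11

The receptive field on the input at this output position is [-8 -7 -9 / 9 5 -9 / 5 -5 -7]. Elementwise product with the kernel and sum: -8·2 + -7·-2 + 5·1 + -9·-2 + -5·2.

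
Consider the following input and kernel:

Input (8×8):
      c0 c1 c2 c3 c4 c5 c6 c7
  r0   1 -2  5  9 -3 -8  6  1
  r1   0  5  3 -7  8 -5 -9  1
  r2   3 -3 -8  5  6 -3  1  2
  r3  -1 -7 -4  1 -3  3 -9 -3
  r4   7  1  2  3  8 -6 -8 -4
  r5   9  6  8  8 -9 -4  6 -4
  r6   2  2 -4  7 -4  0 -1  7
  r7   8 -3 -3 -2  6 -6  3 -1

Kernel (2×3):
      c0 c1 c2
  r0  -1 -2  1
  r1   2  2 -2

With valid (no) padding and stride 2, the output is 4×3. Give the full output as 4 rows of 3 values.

Output[0,0]: The receptive field on the input at this output position is [1 -2 5 / 0 5 3]. Elementwise product with the kernel and sum: 1·-1 + -2·-2 + 5·1 + 0·2 + 5·2 + 3·-2.
Output[0,1]: The receptive field on the input at this output position is [5 9 -3 / 3 -7 8]. Elementwise product with the kernel and sum: 5·-1 + 9·-2 + -3·1 + 3·2 + -7·2 + 8·-2.

12 -50 49
-13 4 19
7 50 -42
6 -36 -3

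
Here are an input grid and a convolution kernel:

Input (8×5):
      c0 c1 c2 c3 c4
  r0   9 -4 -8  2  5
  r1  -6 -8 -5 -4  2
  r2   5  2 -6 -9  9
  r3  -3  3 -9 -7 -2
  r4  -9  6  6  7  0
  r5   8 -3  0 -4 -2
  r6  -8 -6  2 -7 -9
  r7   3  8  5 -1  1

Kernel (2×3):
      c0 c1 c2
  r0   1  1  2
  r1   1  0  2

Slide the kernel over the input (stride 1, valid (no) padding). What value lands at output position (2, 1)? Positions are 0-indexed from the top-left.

-33

The receptive field on the input at this output position is [2 -6 -9 / 3 -9 -7]. Elementwise product with the kernel and sum: 2·1 + -6·1 + -9·2 + 3·1 + -7·2.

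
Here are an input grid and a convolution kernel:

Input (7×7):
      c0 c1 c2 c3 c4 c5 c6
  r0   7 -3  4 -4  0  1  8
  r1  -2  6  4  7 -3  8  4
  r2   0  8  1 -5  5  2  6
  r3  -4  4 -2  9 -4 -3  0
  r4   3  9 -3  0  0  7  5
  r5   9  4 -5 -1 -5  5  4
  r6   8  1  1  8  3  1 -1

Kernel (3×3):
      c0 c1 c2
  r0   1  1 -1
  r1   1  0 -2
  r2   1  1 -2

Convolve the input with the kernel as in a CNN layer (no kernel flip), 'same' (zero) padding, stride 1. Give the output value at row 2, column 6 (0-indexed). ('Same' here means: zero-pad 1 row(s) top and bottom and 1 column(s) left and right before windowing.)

11

The receptive field on the zero-padded input at this output position is [8 4 0 / 2 6 0 / -3 0 0]. Elementwise product with the kernel and sum: 8·1 + 4·1 + 0·-1 + 2·1 + 0·-2 + -3·1 + 0·1 + 0·-2.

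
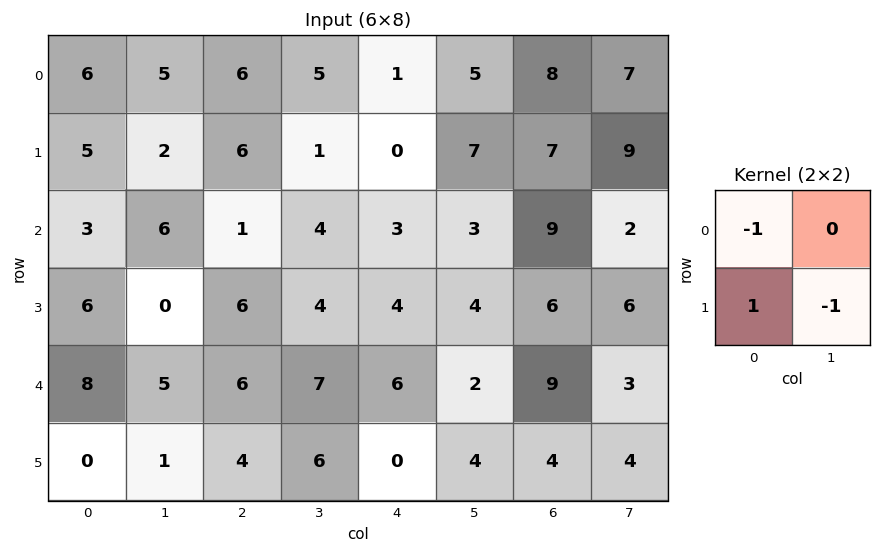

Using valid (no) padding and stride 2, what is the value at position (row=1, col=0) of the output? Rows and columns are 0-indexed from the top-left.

The receptive field on the input at this output position is [3 6 / 6 0]. Elementwise product with the kernel and sum: 3·-1 + 6·1 + 0·-1.

3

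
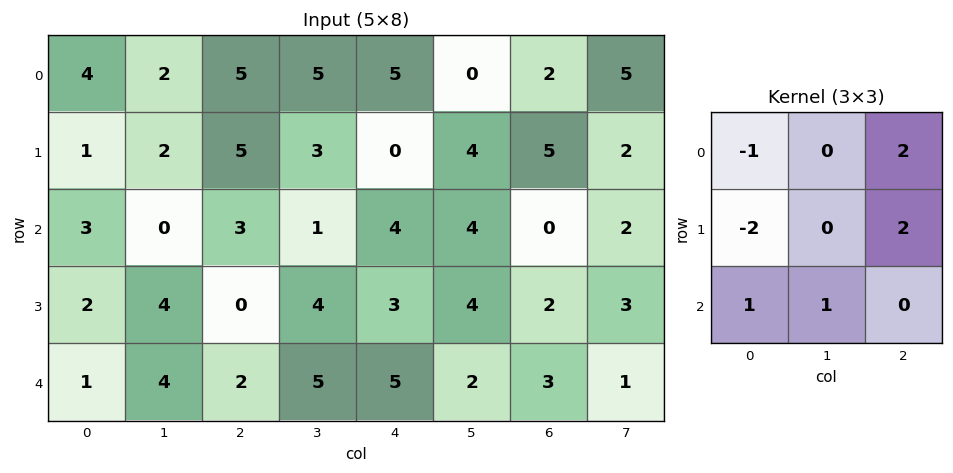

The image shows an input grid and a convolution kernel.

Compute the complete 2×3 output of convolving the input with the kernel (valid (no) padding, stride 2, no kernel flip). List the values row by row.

17 -1 17
4 18 1

Output[0,0]: The receptive field on the input at this output position is [4 2 5 / 1 2 5 / 3 0 3]. Elementwise product with the kernel and sum: 4·-1 + 5·2 + 1·-2 + 5·2 + 3·1 + 0·1.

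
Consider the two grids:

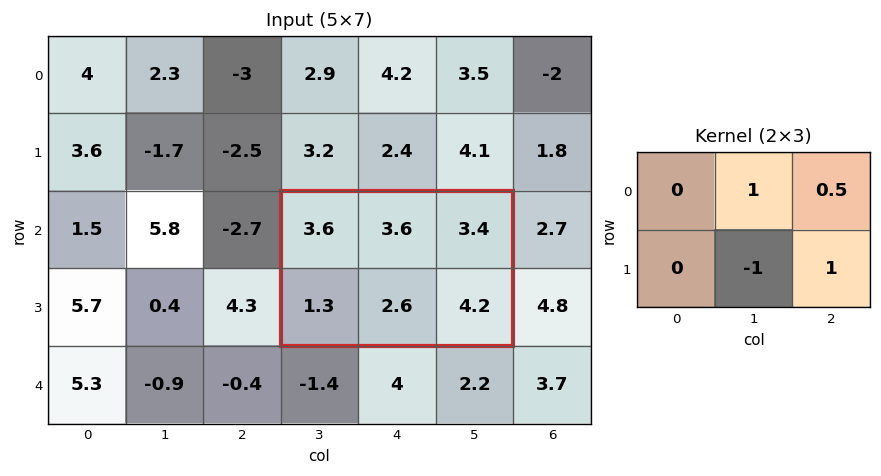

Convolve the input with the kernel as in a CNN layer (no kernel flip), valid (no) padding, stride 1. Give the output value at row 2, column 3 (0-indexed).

6.9

The receptive field on the input at this output position is [3.6 3.6 3.4 / 1.3 2.6 4.2]. Elementwise product with the kernel and sum: 3.6·1 + 3.4·0.5 + 2.6·-1 + 4.2·1.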